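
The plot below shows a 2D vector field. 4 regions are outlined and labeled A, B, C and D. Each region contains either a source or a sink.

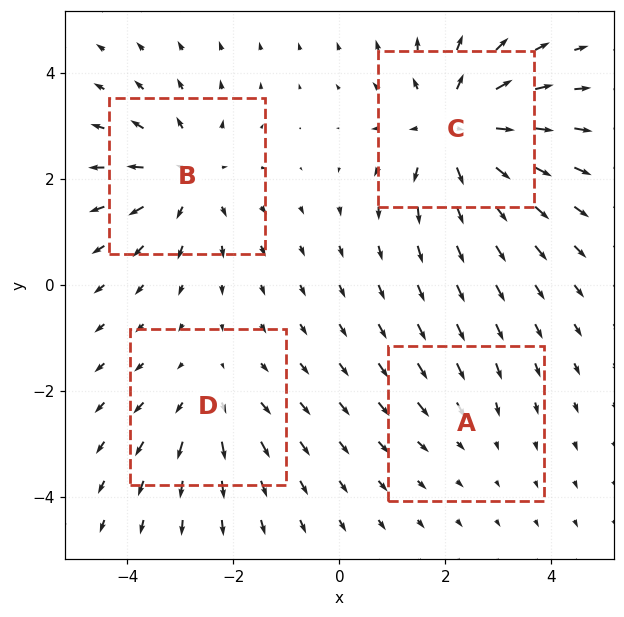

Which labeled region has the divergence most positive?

Divergence at each region's feature centre — A: about -2, B: about +5, C: about +6, D: about +3. Region C is most positive.

C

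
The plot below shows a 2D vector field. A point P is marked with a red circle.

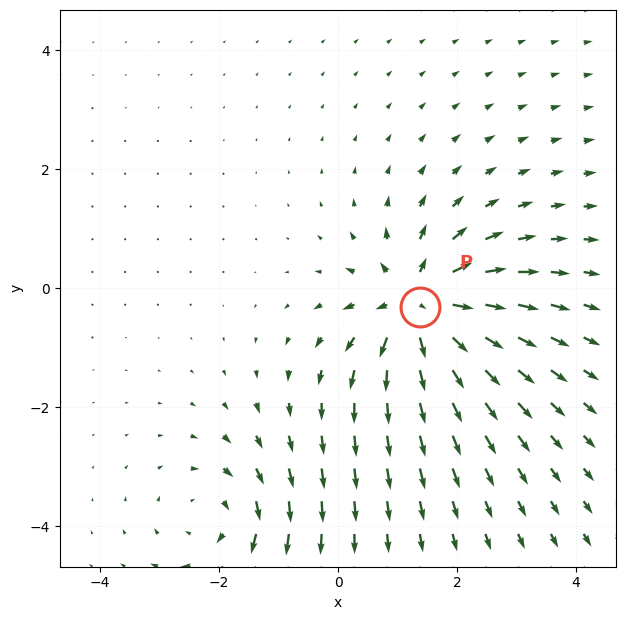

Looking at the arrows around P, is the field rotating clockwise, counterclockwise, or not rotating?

not rotating

Near P at (1.4, -0.3) the arrows show no circulation. The curl there is ≈0.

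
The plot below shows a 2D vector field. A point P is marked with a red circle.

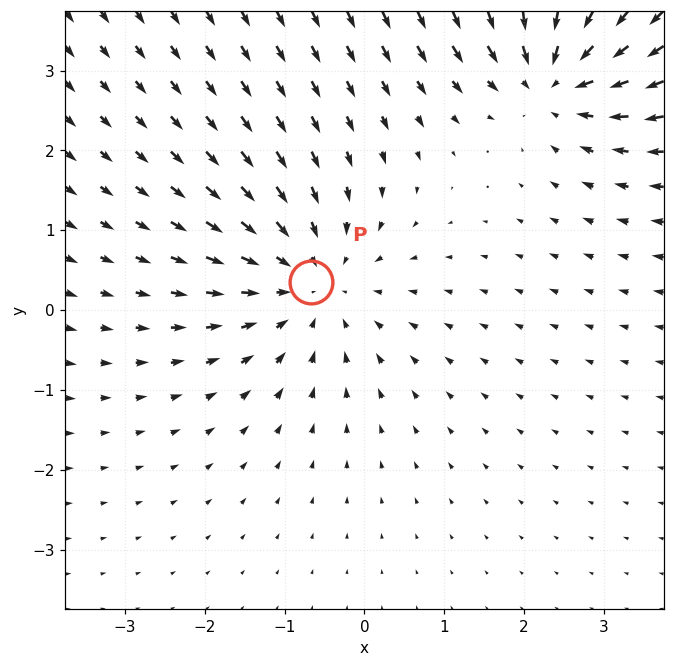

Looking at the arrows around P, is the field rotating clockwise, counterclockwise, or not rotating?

not rotating

Near P at (-0.7, 0.3) the arrows show no circulation. The curl there is ≈0.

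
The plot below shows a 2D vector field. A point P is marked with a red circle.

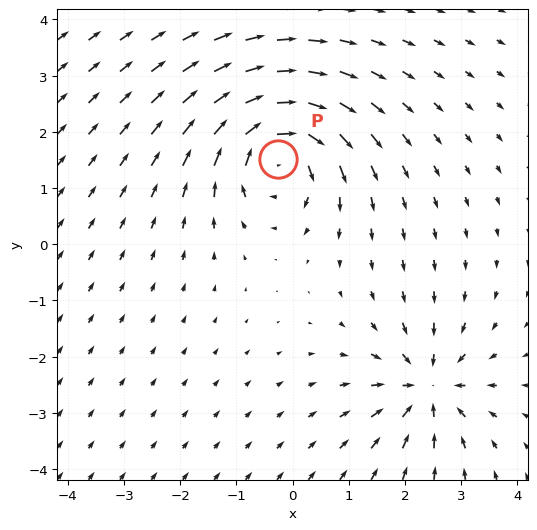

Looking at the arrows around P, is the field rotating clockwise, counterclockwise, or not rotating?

clockwise

Near P at (-0.3, 1.5) the arrows circulate clockwise. The curl (z-component) there is about -5; negative curl means clockwise rotation.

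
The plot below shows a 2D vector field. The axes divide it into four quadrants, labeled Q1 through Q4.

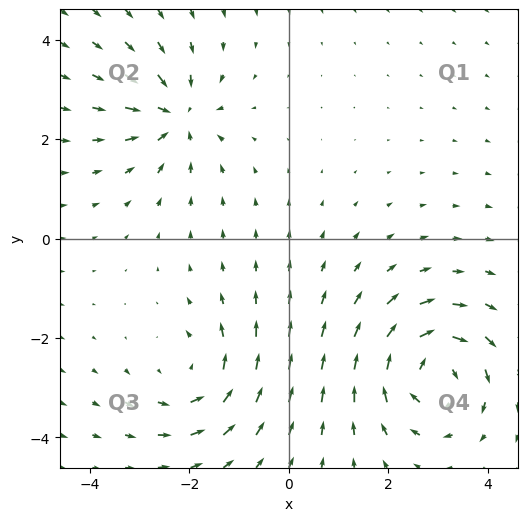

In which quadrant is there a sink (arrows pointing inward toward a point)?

The sink sits at approximately (-2.3, 2.5), which lies in quadrant Q2. The divergence there is about -5, negative as expected for a sink.

Q2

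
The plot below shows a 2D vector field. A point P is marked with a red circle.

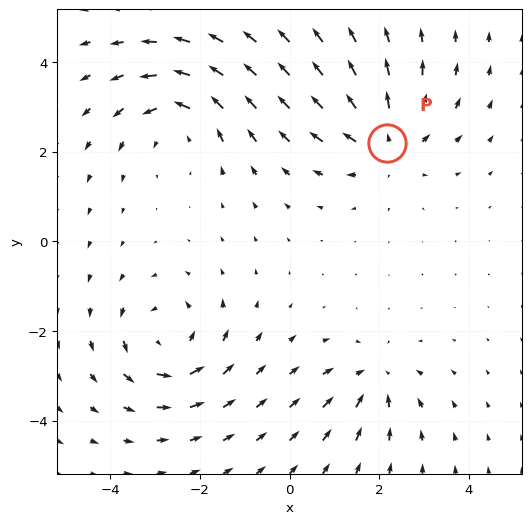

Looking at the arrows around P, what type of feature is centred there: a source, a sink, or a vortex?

source

At P (2.2, 2.2) the arrows spread outward. Divergence about +4, curl ≈0 — positive divergence with near-zero curl is a source.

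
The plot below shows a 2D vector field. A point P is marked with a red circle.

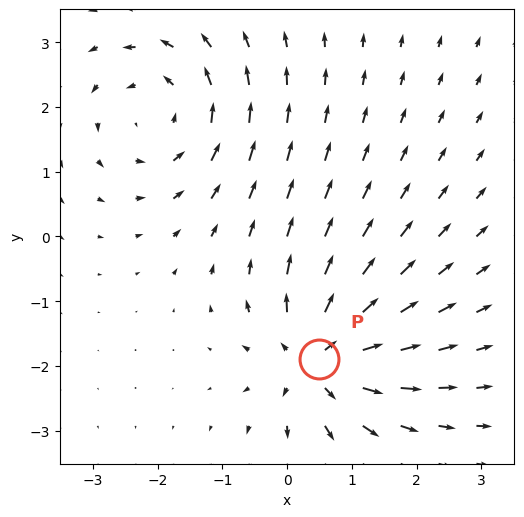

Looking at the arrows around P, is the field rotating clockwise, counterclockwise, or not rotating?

not rotating

Near P at (0.5, -1.9) the arrows show no circulation. The curl there is ≈0.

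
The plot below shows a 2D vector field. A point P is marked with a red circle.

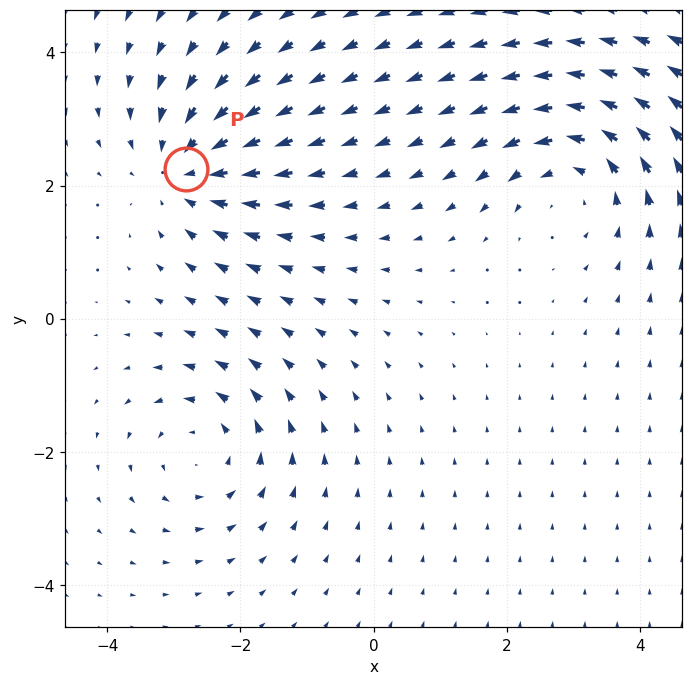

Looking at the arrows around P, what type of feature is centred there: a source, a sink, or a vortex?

At P (-2.8, 2.3) the arrows converge inward. Divergence about -4, curl ≈0 — negative divergence with near-zero curl is a sink.

sink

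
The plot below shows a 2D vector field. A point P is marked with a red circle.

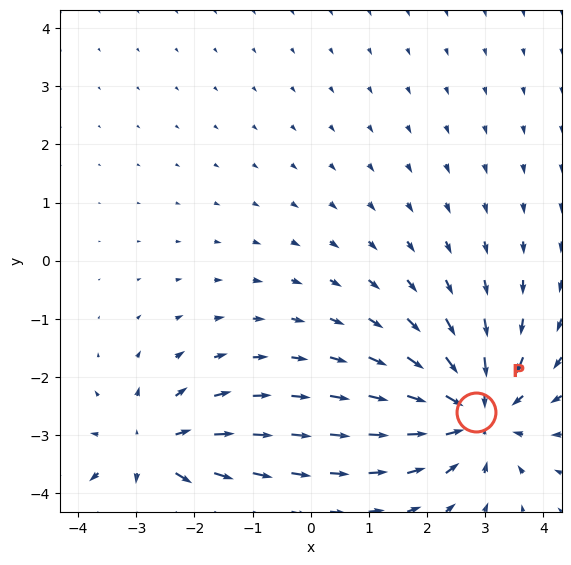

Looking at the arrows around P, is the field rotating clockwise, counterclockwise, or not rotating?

not rotating

Near P at (2.8, -2.6) the arrows show no circulation. The curl there is ≈0.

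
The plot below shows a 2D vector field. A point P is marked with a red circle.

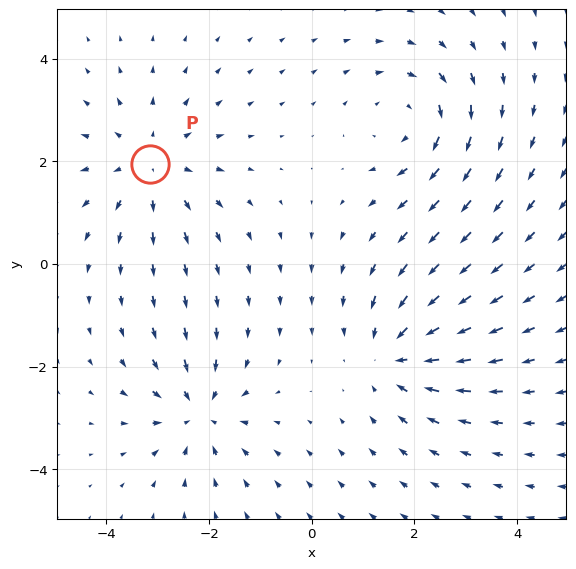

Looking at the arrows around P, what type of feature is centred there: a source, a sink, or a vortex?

At P (-3.2, 1.9) the arrows spread outward. Divergence about +4, curl ≈0 — positive divergence with near-zero curl is a source.

source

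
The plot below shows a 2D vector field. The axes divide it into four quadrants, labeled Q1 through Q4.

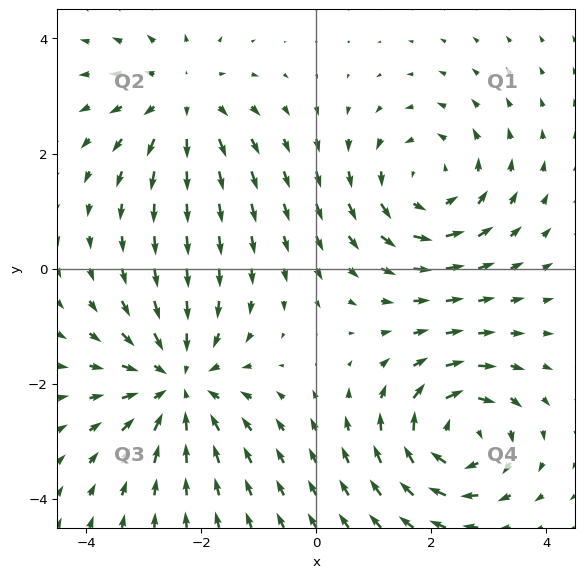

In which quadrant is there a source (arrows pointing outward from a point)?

The source sits at approximately (-2.3, 2.9), which lies in quadrant Q2. The divergence there is about +3, positive as expected for a source.

Q2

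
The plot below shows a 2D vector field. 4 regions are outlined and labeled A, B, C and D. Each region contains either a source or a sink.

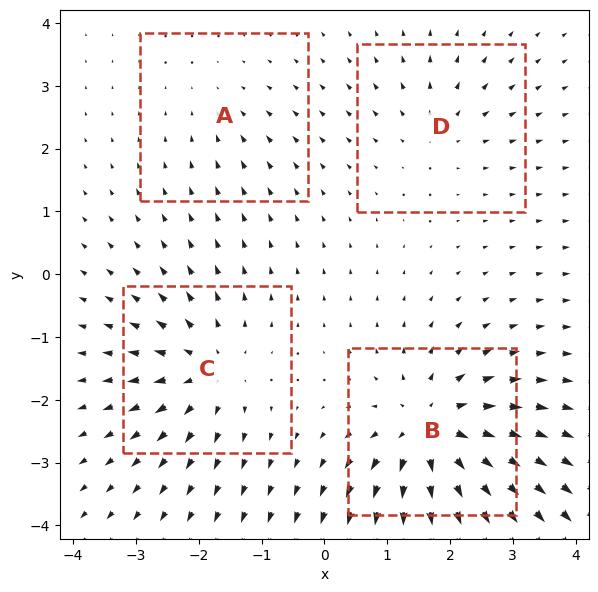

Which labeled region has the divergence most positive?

B

Divergence at each region's feature centre — A: about -2, B: about +8, C: about +6, D: about +3. Region B is most positive.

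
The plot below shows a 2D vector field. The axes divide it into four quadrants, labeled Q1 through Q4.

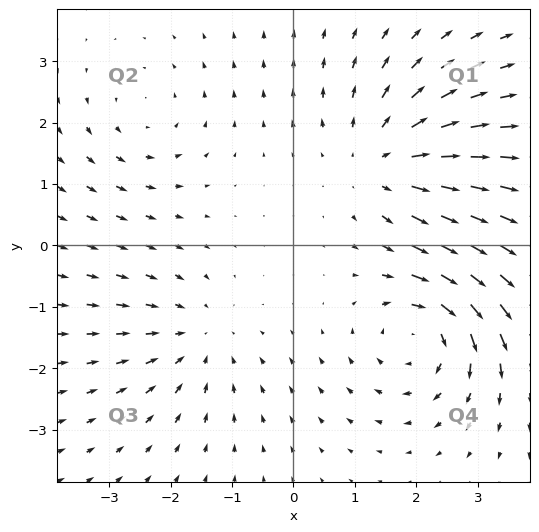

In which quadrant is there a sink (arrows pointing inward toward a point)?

Q3

The sink sits at approximately (-1.6, -1.5), which lies in quadrant Q3. The divergence there is about -3, negative as expected for a sink.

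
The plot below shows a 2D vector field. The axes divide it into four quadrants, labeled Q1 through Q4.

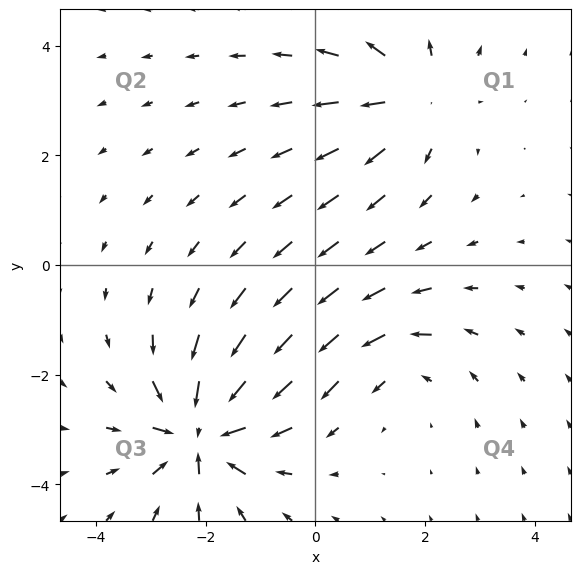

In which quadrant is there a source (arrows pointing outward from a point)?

Q1

The source sits at approximately (1.8, 3.1), which lies in quadrant Q1. The divergence there is about +4, positive as expected for a source.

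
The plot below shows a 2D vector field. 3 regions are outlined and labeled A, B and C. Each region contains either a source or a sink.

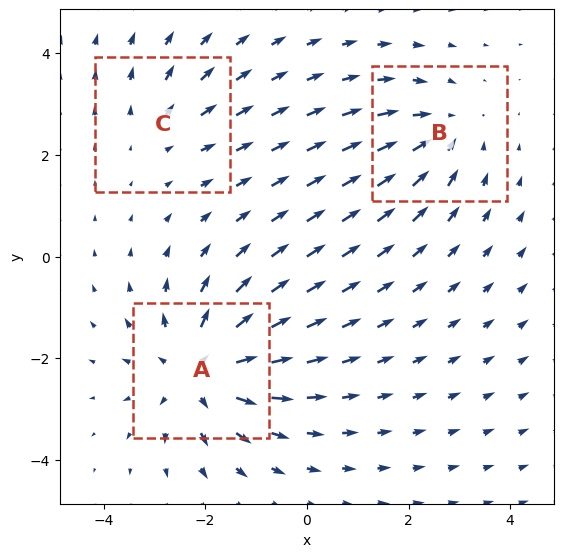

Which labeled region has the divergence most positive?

Divergence at each region's feature centre — A: about +5, B: about -3, C: about +2. Region A is most positive.

A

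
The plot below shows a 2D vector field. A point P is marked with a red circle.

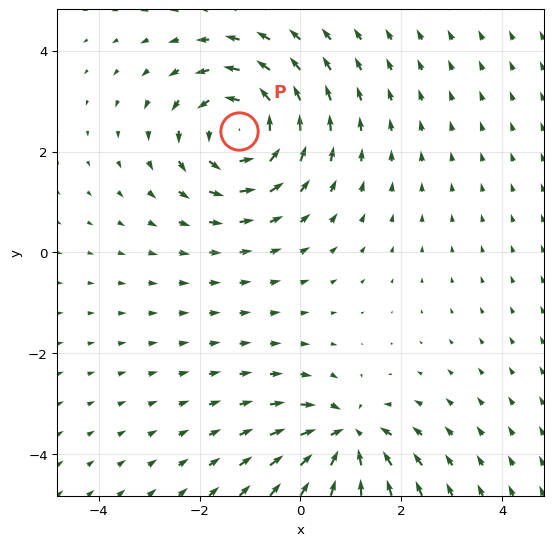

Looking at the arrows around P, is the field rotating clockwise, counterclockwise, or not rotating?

Near P at (-1.2, 2.4) the arrows circulate counterclockwise. The curl (z-component) there is about +4; positive curl means counterclockwise rotation.

counterclockwise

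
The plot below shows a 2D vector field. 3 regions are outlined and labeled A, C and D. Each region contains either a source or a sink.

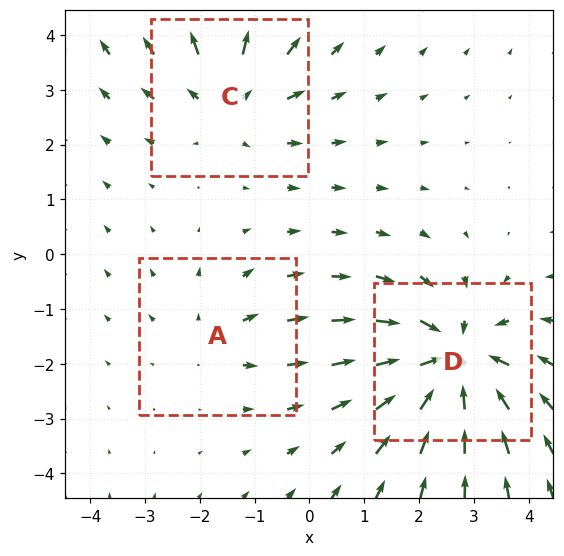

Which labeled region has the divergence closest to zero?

Divergence at each region's feature centre — A: about +2, C: about +3, D: about -5. Region A is closest to zero.

A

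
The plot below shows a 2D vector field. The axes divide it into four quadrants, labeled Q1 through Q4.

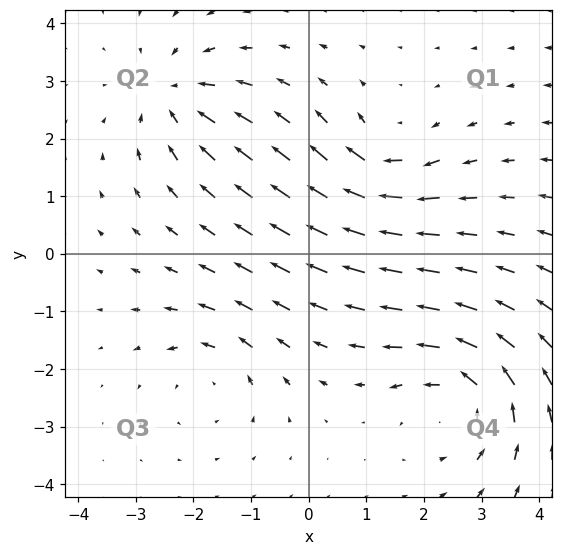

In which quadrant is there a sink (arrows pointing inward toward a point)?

Q2

The sink sits at approximately (-2.3, 2.7), which lies in quadrant Q2. The divergence there is about -3, negative as expected for a sink.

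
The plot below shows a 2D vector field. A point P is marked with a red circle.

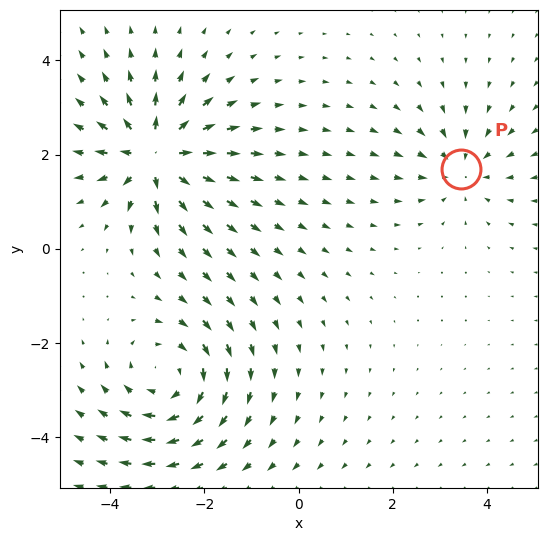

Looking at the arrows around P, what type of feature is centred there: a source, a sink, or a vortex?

sink

At P (3.4, 1.7) the arrows converge inward. Divergence about -3, curl ≈0 — negative divergence with near-zero curl is a sink.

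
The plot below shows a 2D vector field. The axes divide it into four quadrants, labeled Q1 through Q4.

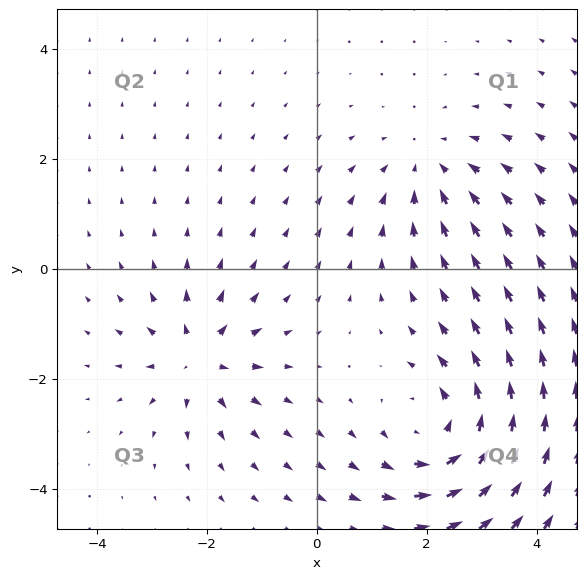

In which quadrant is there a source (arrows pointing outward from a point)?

Q3

The source sits at approximately (-2.1, -1.6), which lies in quadrant Q3. The divergence there is about +4, positive as expected for a source.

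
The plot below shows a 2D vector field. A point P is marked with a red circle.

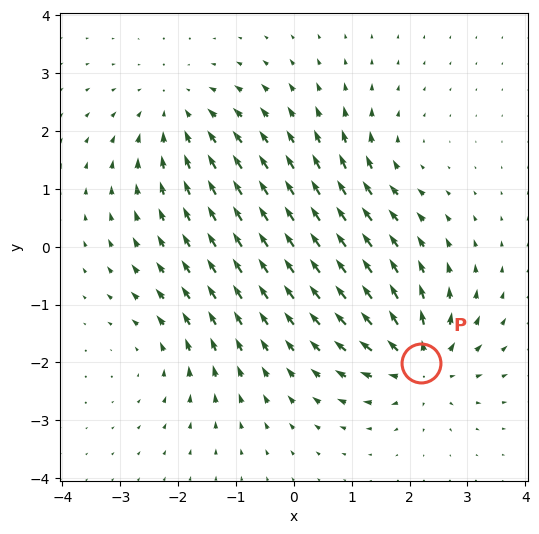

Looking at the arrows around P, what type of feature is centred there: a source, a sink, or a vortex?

source

At P (2.2, -2.0) the arrows spread outward. Divergence about +7, curl ≈0 — positive divergence with near-zero curl is a source.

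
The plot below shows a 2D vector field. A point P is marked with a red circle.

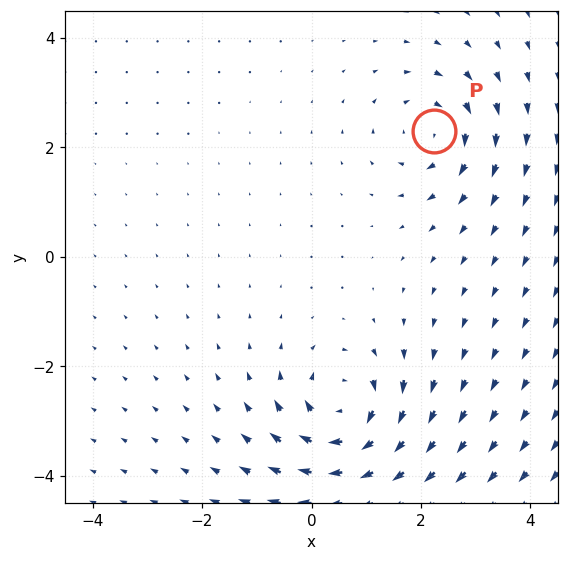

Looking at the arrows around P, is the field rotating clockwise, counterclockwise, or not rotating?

Near P at (2.2, 2.3) the arrows circulate clockwise. The curl (z-component) there is about -3; negative curl means clockwise rotation.

clockwise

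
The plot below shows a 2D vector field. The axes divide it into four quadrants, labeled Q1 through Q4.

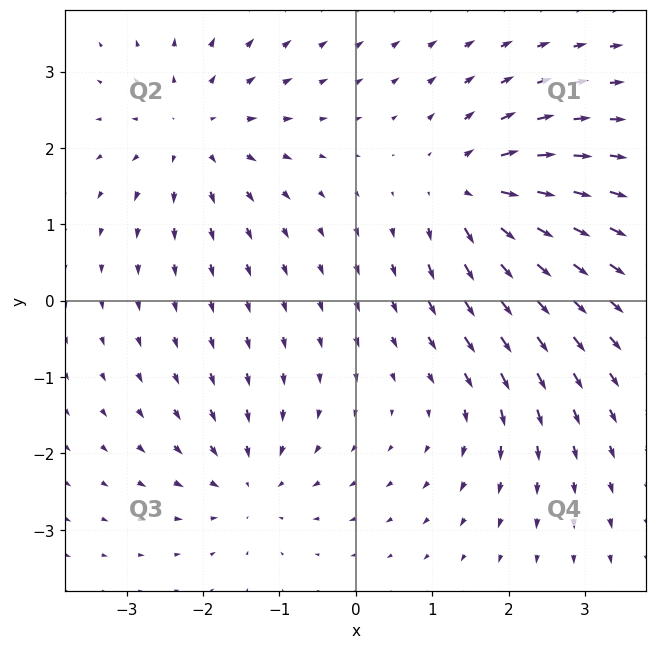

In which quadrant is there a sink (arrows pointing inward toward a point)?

The sink sits at approximately (-1.4, -2.4), which lies in quadrant Q3. The divergence there is about -5, negative as expected for a sink.

Q3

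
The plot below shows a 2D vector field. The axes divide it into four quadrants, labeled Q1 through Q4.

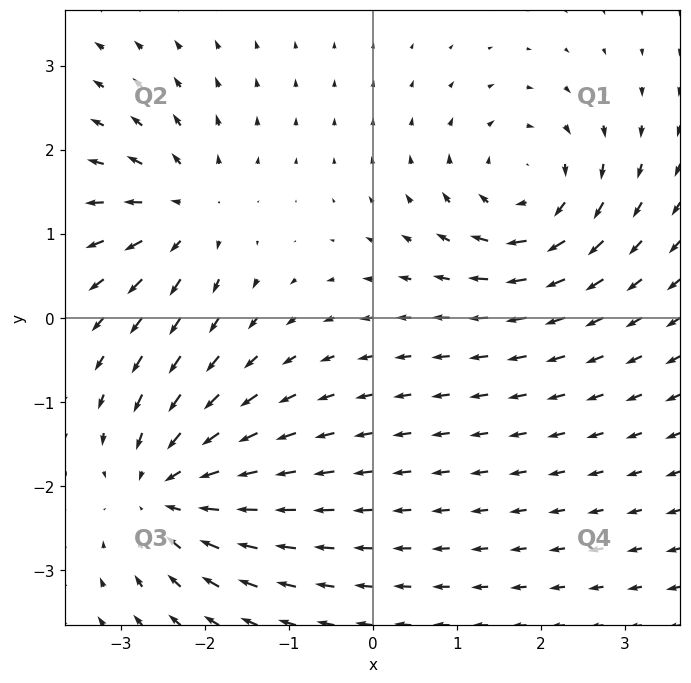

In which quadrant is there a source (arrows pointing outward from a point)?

Q2

The source sits at approximately (-2.2, 1.3), which lies in quadrant Q2. The divergence there is about +5, positive as expected for a source.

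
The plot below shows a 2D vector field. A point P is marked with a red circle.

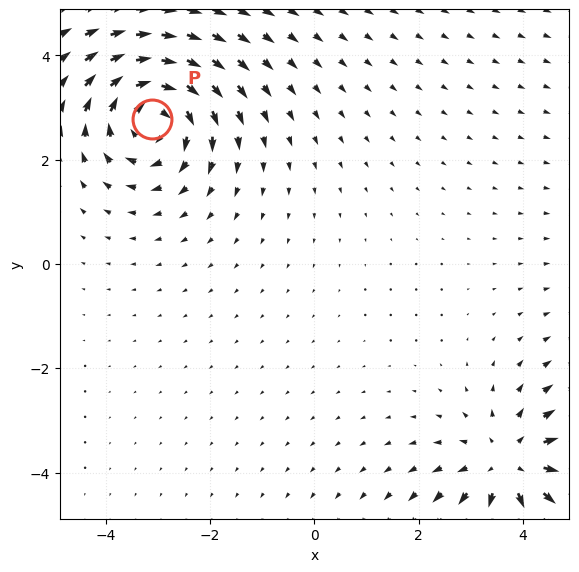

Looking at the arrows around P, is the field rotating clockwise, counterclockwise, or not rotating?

Near P at (-3.1, 2.8) the arrows circulate clockwise. The curl (z-component) there is about -5; negative curl means clockwise rotation.

clockwise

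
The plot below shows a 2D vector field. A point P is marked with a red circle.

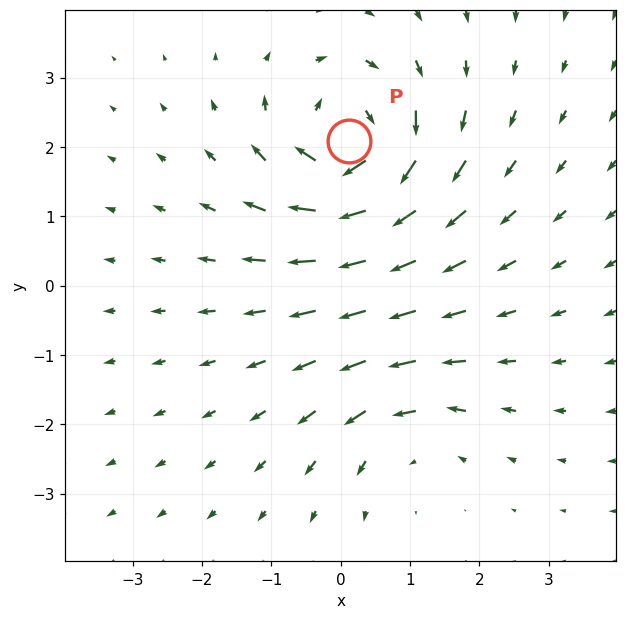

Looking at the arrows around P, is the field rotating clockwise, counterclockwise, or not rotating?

Near P at (0.1, 2.1) the arrows circulate clockwise. The curl (z-component) there is about -6; negative curl means clockwise rotation.

clockwise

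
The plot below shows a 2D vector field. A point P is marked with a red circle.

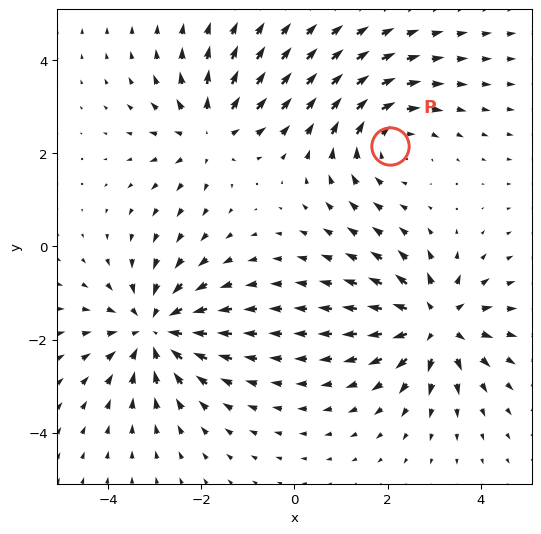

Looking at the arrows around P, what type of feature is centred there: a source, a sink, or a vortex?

At P (2.1, 2.2) the arrows circulate clockwise. Divergence ≈0, curl about -3 — near-zero divergence with nonzero curl is a vortex.

vortex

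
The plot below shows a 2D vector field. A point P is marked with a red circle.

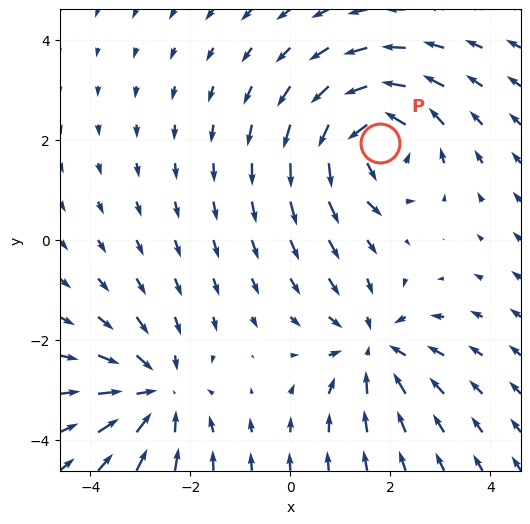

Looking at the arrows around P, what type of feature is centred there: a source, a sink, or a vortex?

At P (1.8, 1.9) the arrows circulate counterclockwise. Divergence ≈0, curl about +5 — near-zero divergence with nonzero curl is a vortex.

vortex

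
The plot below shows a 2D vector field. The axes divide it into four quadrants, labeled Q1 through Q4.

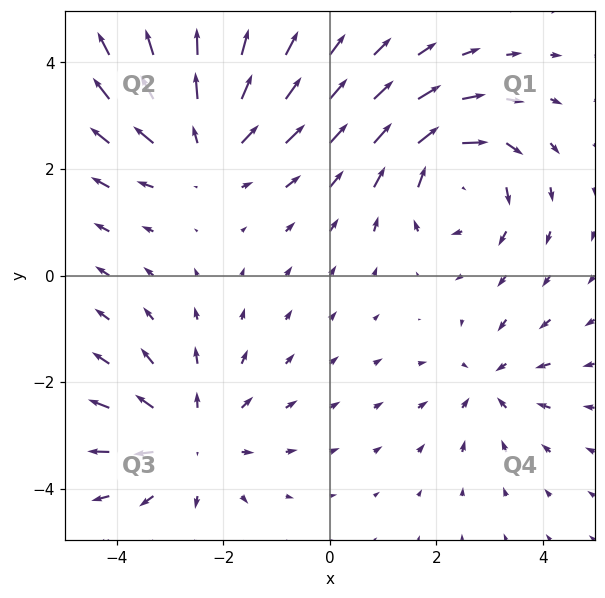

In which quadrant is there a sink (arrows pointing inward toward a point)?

The sink sits at approximately (3.0, -2.0), which lies in quadrant Q4. The divergence there is about -3, negative as expected for a sink.

Q4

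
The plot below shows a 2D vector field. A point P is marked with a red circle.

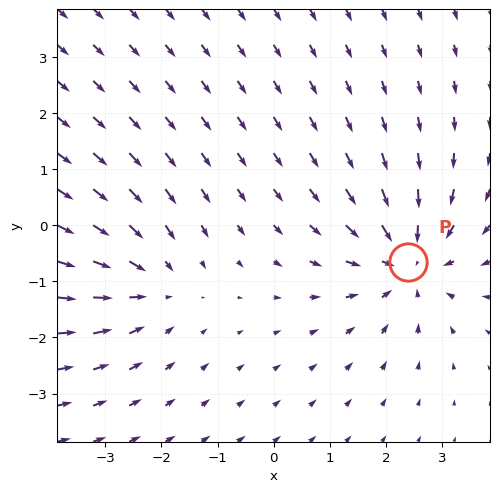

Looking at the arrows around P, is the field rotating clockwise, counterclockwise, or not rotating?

not rotating

Near P at (2.4, -0.7) the arrows show no circulation. The curl there is ≈0.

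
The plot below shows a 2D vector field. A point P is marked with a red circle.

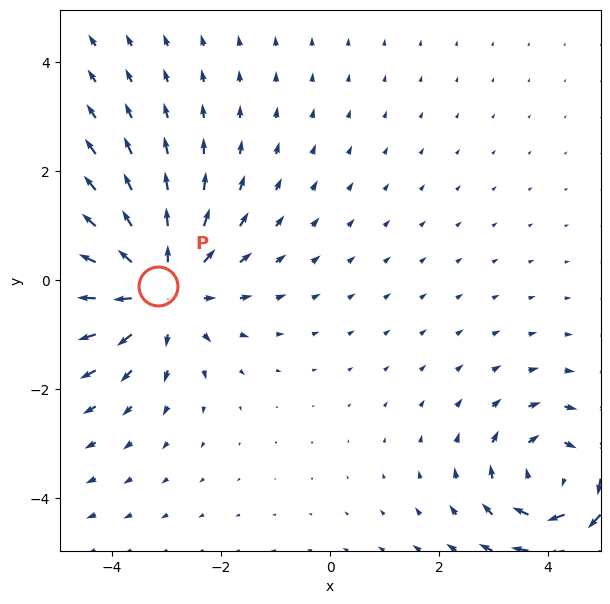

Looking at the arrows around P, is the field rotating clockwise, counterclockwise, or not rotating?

Near P at (-3.2, -0.1) the arrows show no circulation. The curl there is ≈0.

not rotating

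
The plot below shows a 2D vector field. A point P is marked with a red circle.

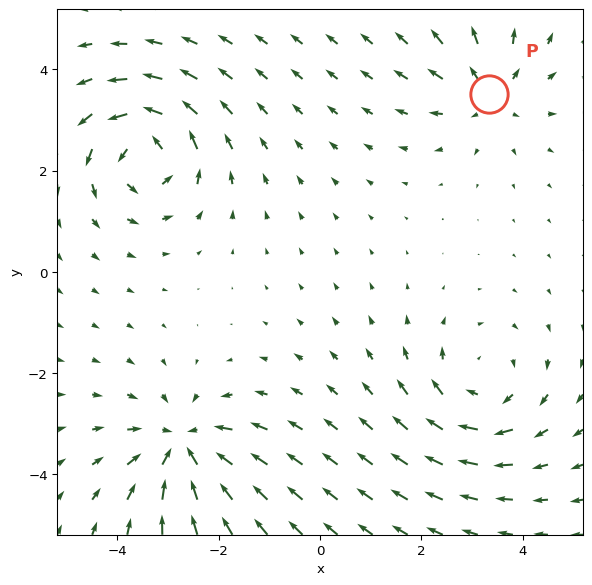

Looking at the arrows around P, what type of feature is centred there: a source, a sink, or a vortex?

source

At P (3.3, 3.5) the arrows spread outward. Divergence about +4, curl ≈0 — positive divergence with near-zero curl is a source.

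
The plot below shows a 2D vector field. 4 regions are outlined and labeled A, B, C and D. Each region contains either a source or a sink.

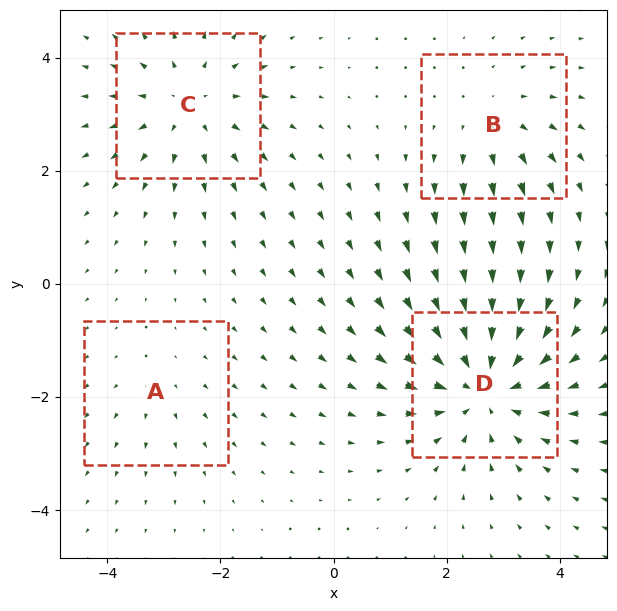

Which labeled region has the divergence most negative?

Divergence at each region's feature centre — A: about +2, B: about +3, C: about +4, D: about -6. Region D is most negative.

D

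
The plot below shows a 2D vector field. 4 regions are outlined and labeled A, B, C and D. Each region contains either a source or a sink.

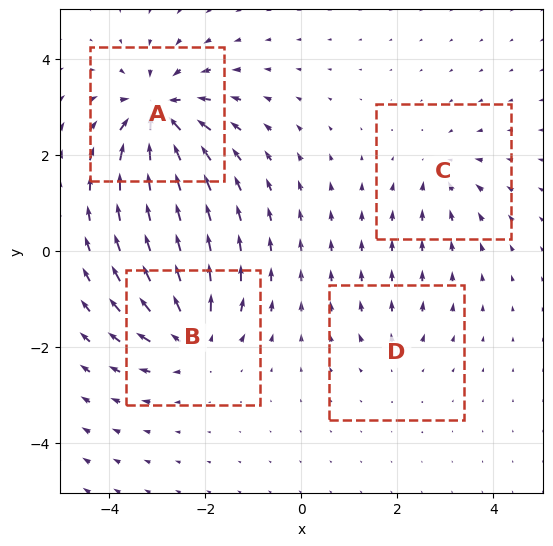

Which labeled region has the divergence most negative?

Divergence at each region's feature centre — A: about -8, B: about +6, C: about -4, D: about +3. Region A is most negative.

A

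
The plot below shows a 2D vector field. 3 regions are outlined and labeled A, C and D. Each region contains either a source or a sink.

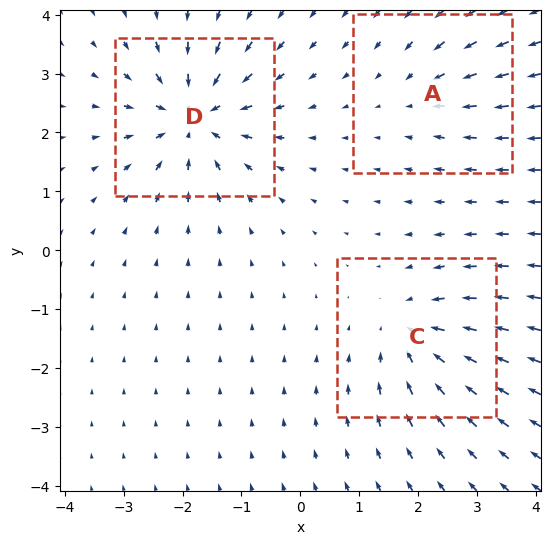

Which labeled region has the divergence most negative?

Divergence at each region's feature centre — A: about -2, C: about -4, D: about -6. Region D is most negative.

D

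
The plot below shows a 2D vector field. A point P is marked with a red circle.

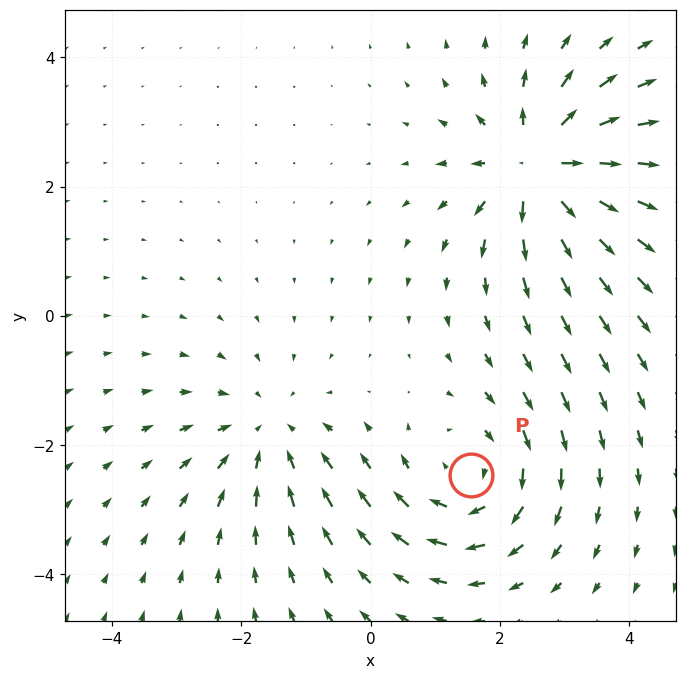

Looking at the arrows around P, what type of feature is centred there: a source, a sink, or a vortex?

vortex

At P (1.6, -2.5) the arrows circulate clockwise. Divergence ≈0, curl about -3 — near-zero divergence with nonzero curl is a vortex.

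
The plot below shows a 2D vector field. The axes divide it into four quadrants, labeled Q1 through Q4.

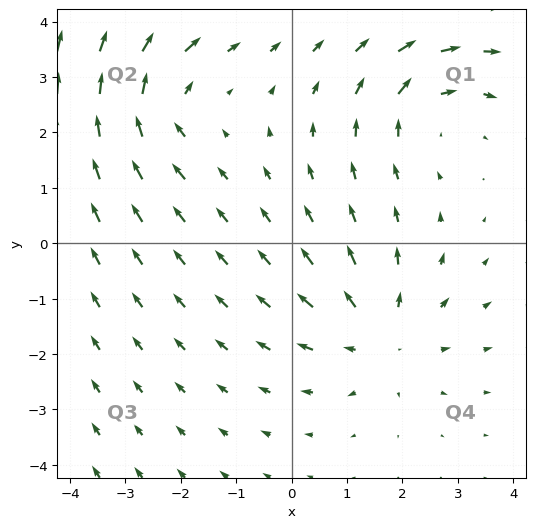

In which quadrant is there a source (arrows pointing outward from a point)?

The source sits at approximately (1.6, -1.7), which lies in quadrant Q4. The divergence there is about +3, positive as expected for a source.

Q4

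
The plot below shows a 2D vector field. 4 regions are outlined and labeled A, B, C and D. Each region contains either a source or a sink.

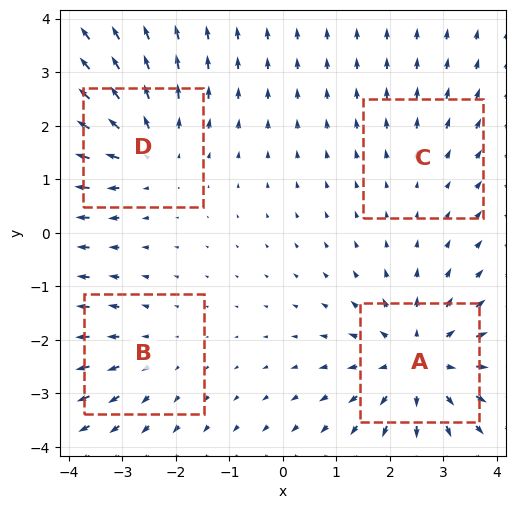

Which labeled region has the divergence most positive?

A

Divergence at each region's feature centre — A: about +6, B: about +3, C: about +2, D: about +4. Region A is most positive.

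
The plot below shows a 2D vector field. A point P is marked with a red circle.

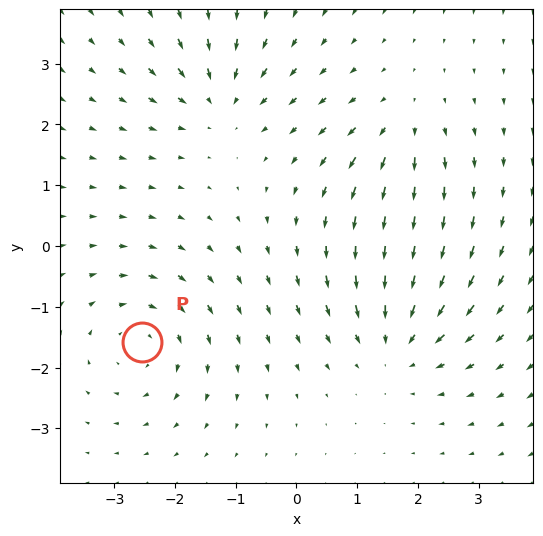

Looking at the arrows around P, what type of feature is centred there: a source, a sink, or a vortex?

At P (-2.5, -1.6) the arrows circulate clockwise. Divergence ≈0, curl about -4 — near-zero divergence with nonzero curl is a vortex.

vortex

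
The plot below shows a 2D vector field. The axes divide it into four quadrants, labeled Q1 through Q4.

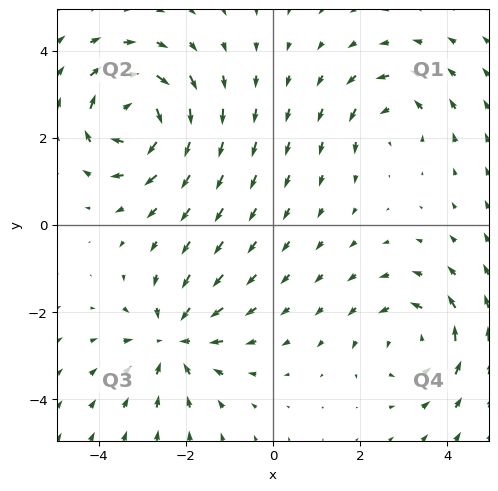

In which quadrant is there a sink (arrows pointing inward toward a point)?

The sink sits at approximately (-2.3, -2.6), which lies in quadrant Q3. The divergence there is about -4, negative as expected for a sink.

Q3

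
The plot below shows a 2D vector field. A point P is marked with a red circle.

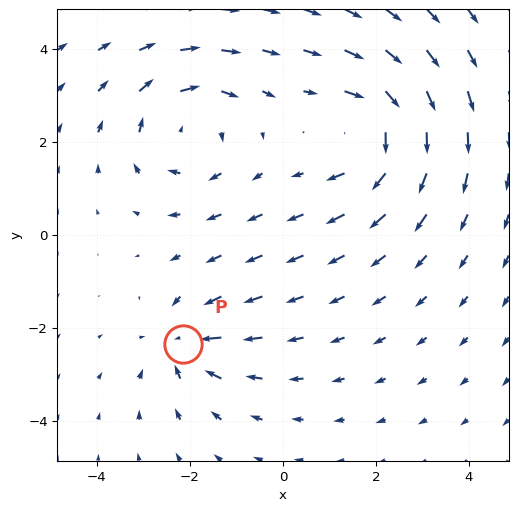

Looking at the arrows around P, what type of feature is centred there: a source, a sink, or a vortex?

sink

At P (-2.2, -2.3) the arrows converge inward. Divergence about -3, curl ≈0 — negative divergence with near-zero curl is a sink.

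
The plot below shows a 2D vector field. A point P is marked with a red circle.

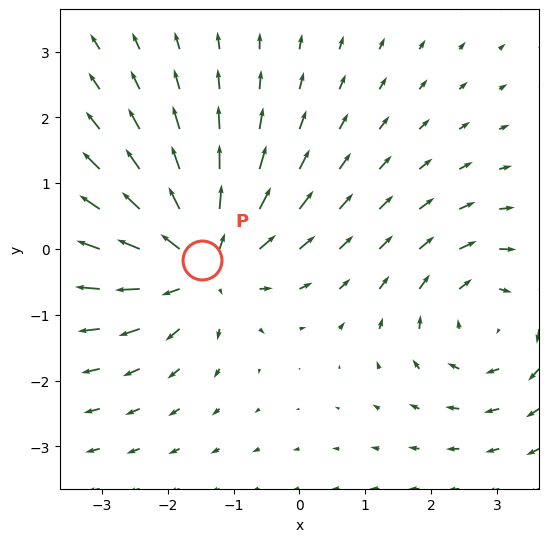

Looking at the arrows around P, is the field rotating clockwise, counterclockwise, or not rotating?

Near P at (-1.5, -0.2) the arrows show no circulation. The curl there is ≈0.

not rotating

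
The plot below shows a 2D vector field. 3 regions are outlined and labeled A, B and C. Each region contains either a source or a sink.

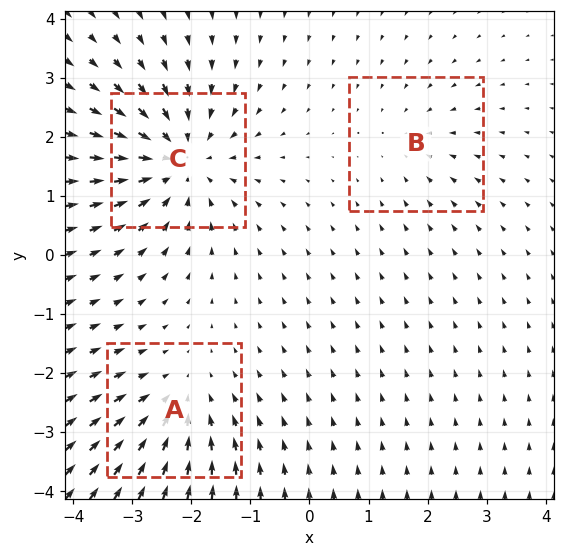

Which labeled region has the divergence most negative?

Divergence at each region's feature centre — A: about -3, B: about -2, C: about -5. Region C is most negative.

C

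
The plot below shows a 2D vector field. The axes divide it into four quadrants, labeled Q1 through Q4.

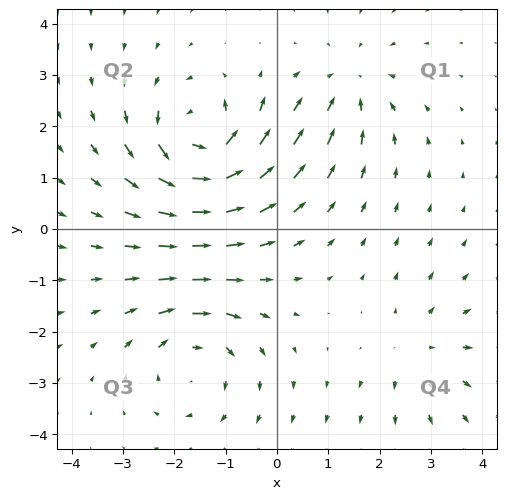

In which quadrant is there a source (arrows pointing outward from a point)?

The source sits at approximately (2.8, -2.4), which lies in quadrant Q4. The divergence there is about +3, positive as expected for a source.

Q4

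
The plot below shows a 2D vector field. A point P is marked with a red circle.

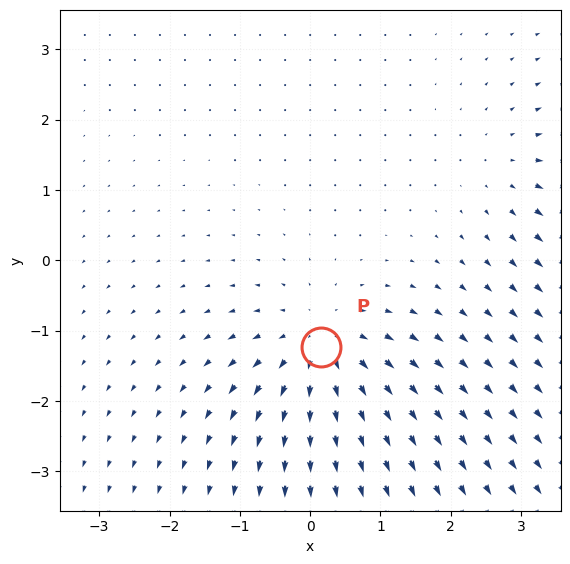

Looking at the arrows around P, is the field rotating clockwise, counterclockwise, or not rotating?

not rotating

Near P at (0.2, -1.2) the arrows show no circulation. The curl there is ≈0.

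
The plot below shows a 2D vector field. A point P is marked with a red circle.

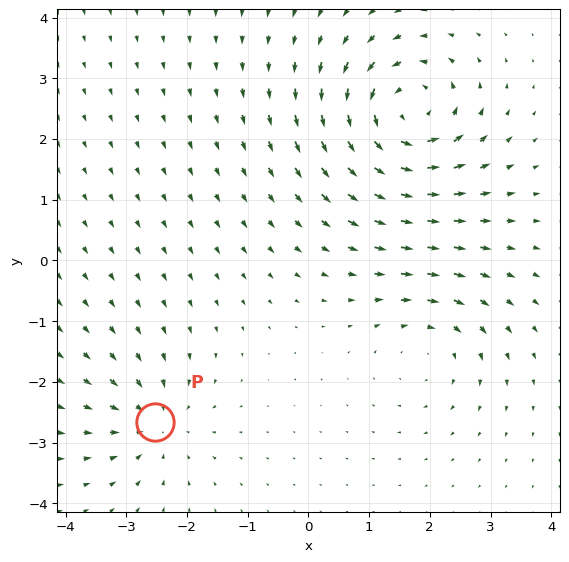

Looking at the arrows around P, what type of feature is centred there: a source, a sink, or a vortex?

sink

At P (-2.5, -2.7) the arrows converge inward. Divergence about -3, curl ≈0 — negative divergence with near-zero curl is a sink.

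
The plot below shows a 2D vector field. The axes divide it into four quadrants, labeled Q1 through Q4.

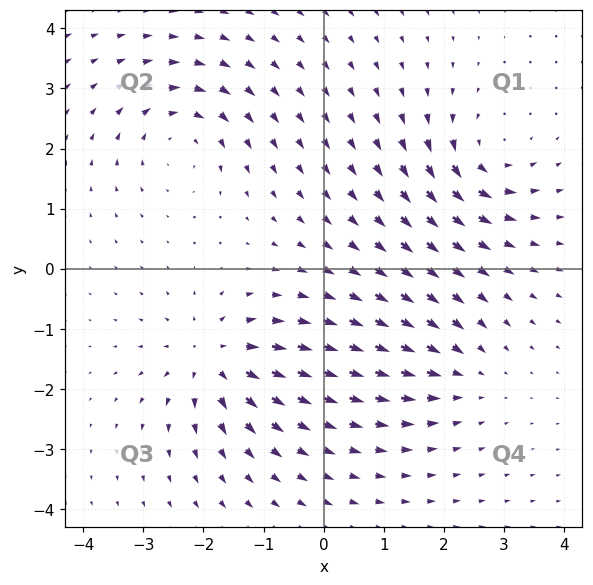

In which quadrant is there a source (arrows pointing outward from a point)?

The source sits at approximately (-1.8, -1.5), which lies in quadrant Q3. The divergence there is about +6, positive as expected for a source.

Q3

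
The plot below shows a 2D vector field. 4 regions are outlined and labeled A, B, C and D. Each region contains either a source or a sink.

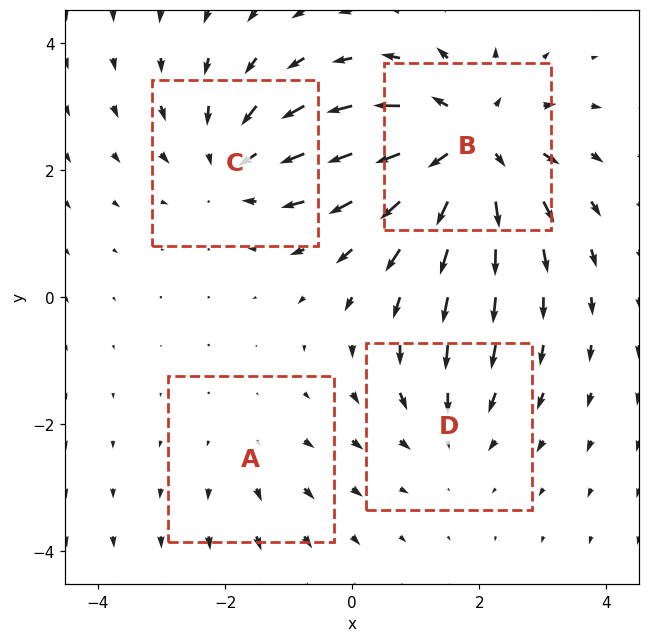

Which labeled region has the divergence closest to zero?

Divergence at each region's feature centre — A: about +2, B: about +6, C: about -4, D: about -3. Region A is closest to zero.

A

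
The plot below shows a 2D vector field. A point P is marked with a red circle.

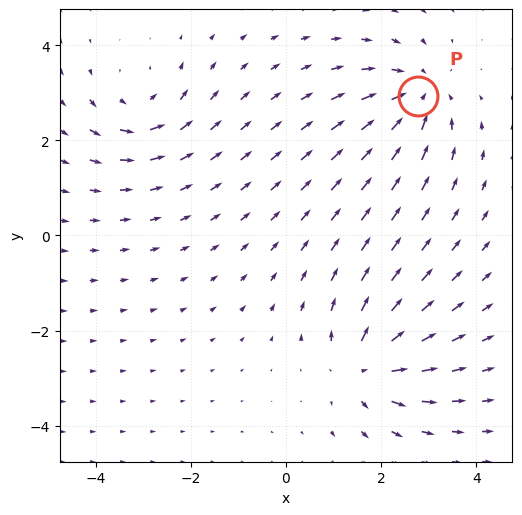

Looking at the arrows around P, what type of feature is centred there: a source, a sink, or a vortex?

At P (2.8, 2.9) the arrows converge inward. Divergence about -4, curl ≈0 — negative divergence with near-zero curl is a sink.

sink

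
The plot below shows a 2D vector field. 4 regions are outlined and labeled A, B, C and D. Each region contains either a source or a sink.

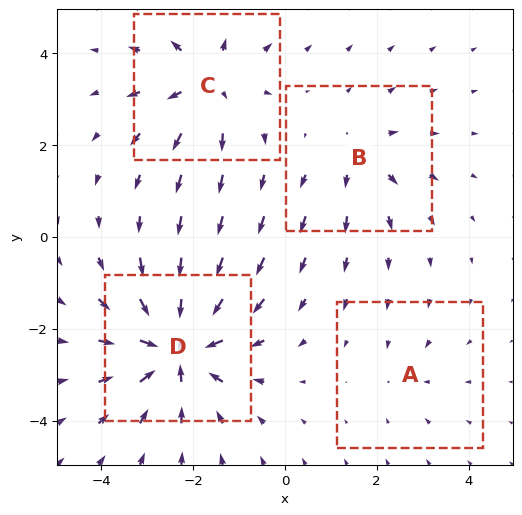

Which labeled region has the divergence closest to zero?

Divergence at each region's feature centre — A: about -2, B: about +3, C: about +5, D: about -7. Region A is closest to zero.

A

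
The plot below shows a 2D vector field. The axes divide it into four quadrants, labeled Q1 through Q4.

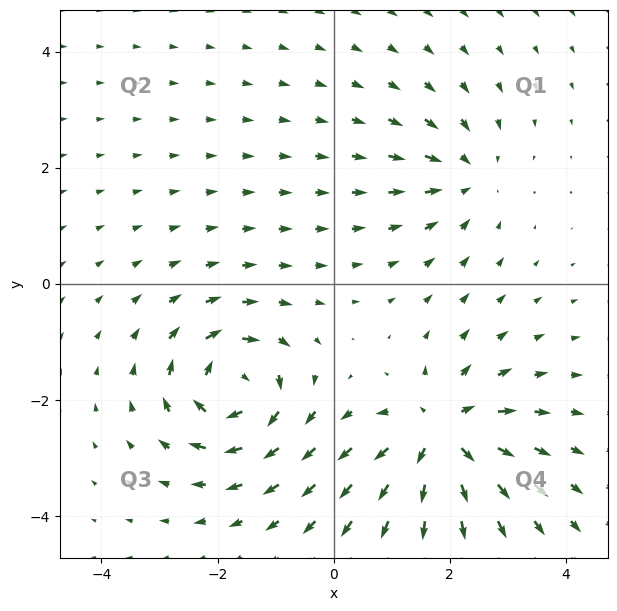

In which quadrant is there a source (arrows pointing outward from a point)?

Q4

The source sits at approximately (1.9, -2.6), which lies in quadrant Q4. The divergence there is about +6, positive as expected for a source.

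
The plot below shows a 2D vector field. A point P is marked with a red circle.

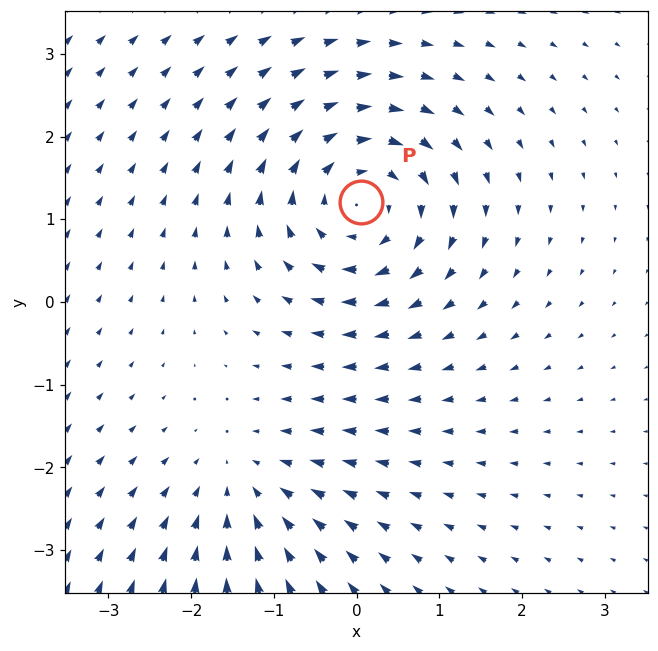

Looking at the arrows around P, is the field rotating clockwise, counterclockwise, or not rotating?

clockwise

Near P at (0.0, 1.2) the arrows circulate clockwise. The curl (z-component) there is about -4; negative curl means clockwise rotation.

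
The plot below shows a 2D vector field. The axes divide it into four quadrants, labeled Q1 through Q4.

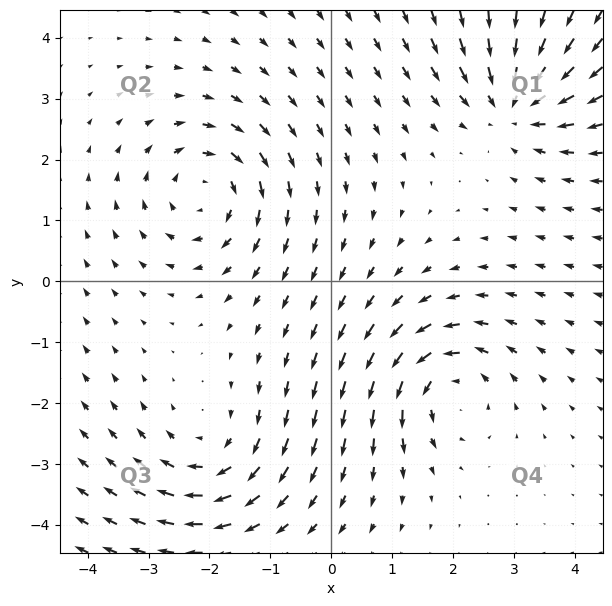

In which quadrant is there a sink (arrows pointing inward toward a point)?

Q1

The sink sits at approximately (3.0, 2.9), which lies in quadrant Q1. The divergence there is about -6, negative as expected for a sink.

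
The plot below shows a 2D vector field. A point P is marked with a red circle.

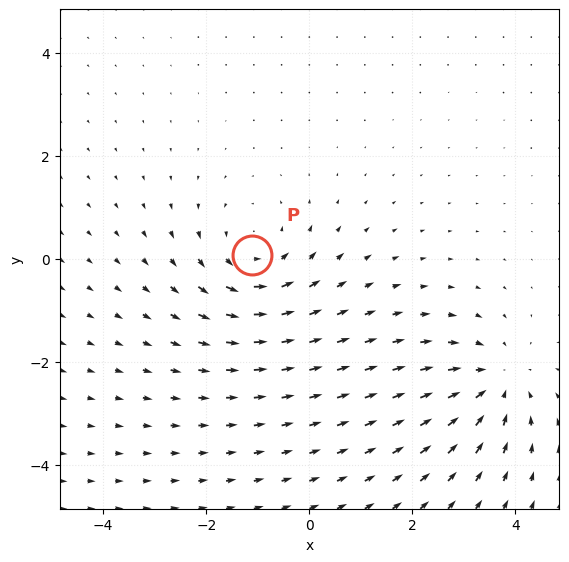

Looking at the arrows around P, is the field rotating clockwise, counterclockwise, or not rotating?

Near P at (-1.1, 0.1) the arrows circulate counterclockwise. The curl (z-component) there is about +4; positive curl means counterclockwise rotation.

counterclockwise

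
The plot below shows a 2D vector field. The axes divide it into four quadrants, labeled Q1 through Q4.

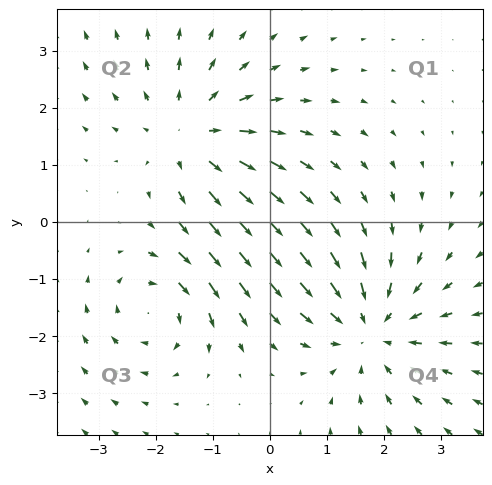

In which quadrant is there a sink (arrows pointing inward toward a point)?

The sink sits at approximately (1.8, -1.9), which lies in quadrant Q4. The divergence there is about -4, negative as expected for a sink.

Q4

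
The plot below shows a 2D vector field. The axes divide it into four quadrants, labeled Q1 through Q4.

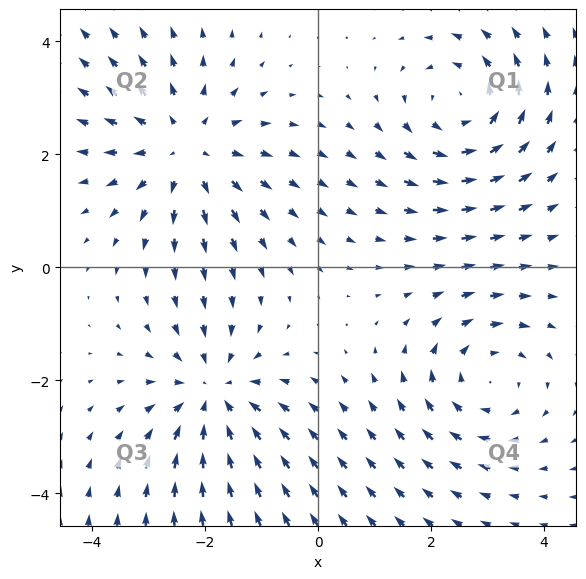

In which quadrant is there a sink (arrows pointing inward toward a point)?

Q3

The sink sits at approximately (-1.8, -2.2), which lies in quadrant Q3. The divergence there is about -4, negative as expected for a sink.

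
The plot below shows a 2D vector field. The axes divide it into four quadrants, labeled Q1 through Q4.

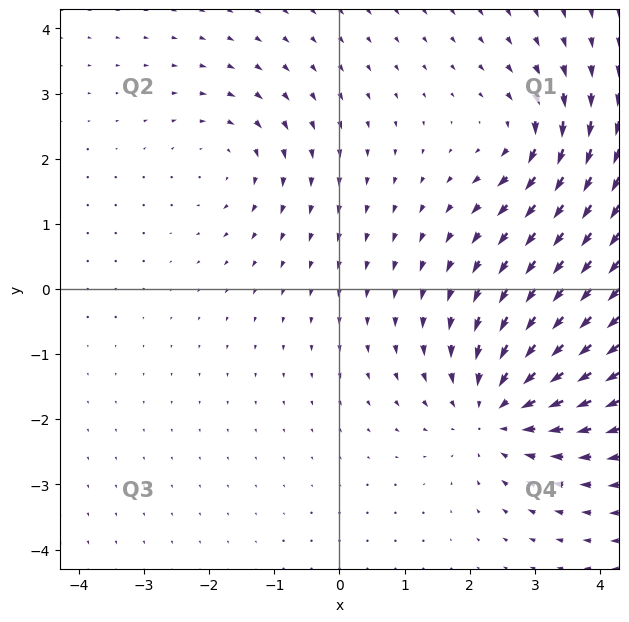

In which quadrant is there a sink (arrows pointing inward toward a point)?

Q4

The sink sits at approximately (2.4, -1.8), which lies in quadrant Q4. The divergence there is about -4, negative as expected for a sink.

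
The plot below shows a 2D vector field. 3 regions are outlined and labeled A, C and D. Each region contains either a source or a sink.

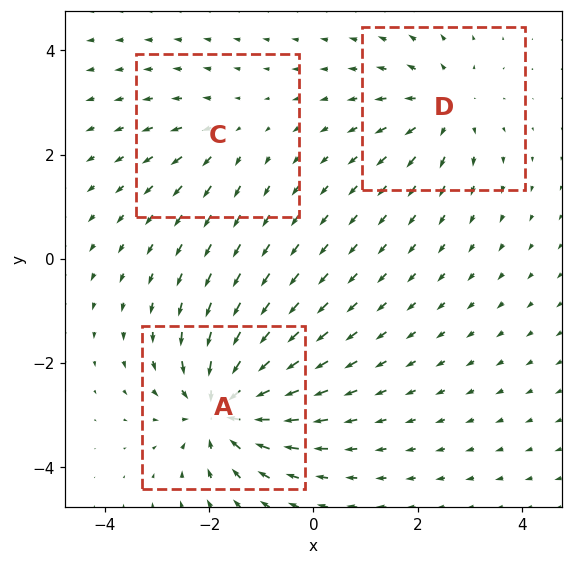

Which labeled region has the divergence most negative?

Divergence at each region's feature centre — A: about -5, C: about +2, D: about +3. Region A is most negative.

A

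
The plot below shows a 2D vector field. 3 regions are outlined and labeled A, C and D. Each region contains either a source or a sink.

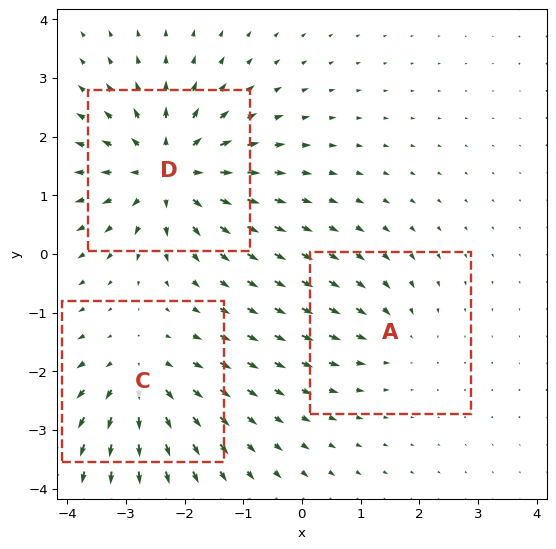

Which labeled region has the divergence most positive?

D

Divergence at each region's feature centre — A: about -2, C: about +4, D: about +5. Region D is most positive.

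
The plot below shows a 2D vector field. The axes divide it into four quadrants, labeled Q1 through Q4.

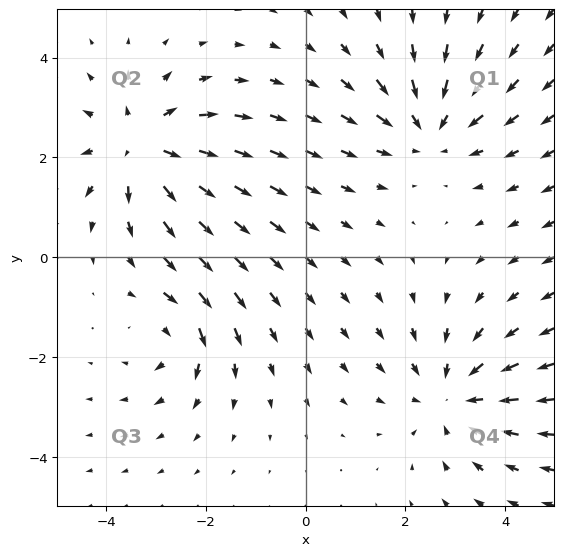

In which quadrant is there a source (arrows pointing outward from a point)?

The source sits at approximately (-3.3, 2.2), which lies in quadrant Q2. The divergence there is about +4, positive as expected for a source.

Q2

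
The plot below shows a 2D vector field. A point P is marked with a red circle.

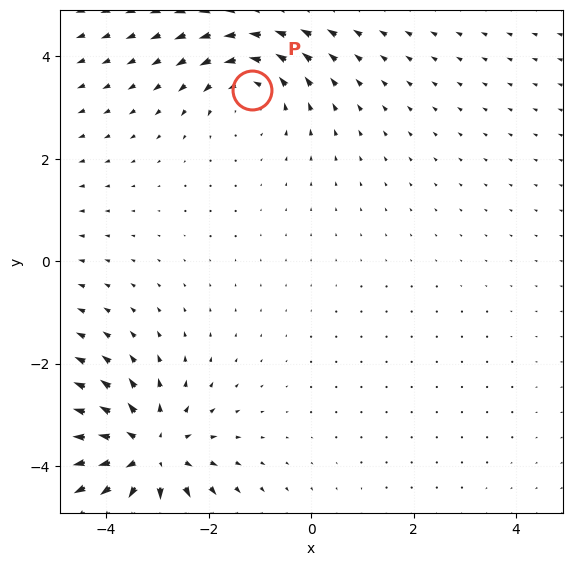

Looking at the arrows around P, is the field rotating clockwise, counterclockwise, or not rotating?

counterclockwise

Near P at (-1.1, 3.3) the arrows circulate counterclockwise. The curl (z-component) there is about +3; positive curl means counterclockwise rotation.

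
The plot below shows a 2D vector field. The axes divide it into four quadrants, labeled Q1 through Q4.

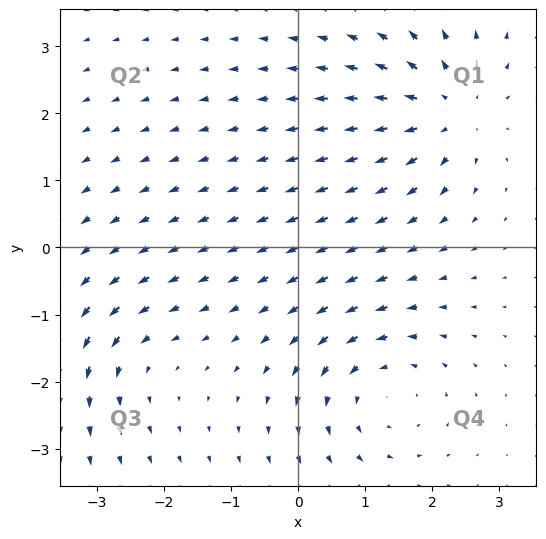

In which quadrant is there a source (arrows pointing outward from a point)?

The source sits at approximately (2.2, 2.0), which lies in quadrant Q1. The divergence there is about +5, positive as expected for a source.

Q1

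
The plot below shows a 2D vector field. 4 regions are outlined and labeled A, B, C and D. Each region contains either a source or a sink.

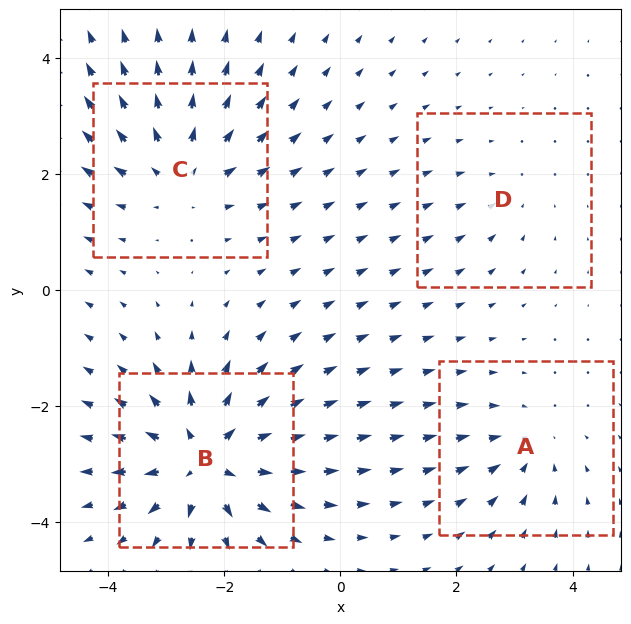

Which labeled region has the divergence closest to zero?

D

Divergence at each region's feature centre — A: about -4, B: about +8, C: about +5, D: about -2. Region D is closest to zero.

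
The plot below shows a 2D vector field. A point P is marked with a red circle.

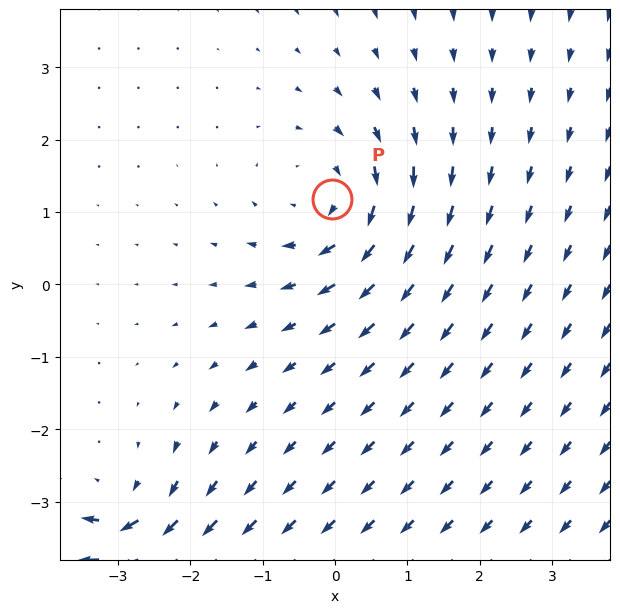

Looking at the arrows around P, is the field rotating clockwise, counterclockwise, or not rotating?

Near P at (-0.0, 1.2) the arrows circulate clockwise. The curl (z-component) there is about -3; negative curl means clockwise rotation.

clockwise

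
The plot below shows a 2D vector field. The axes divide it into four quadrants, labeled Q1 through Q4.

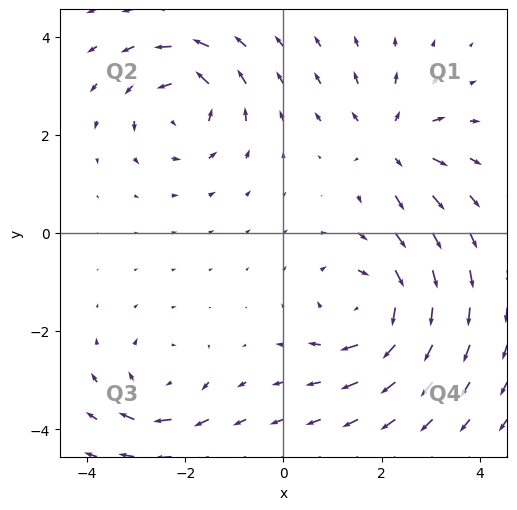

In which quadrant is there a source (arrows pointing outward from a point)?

The source sits at approximately (2.2, 1.8), which lies in quadrant Q1. The divergence there is about +4, positive as expected for a source.

Q1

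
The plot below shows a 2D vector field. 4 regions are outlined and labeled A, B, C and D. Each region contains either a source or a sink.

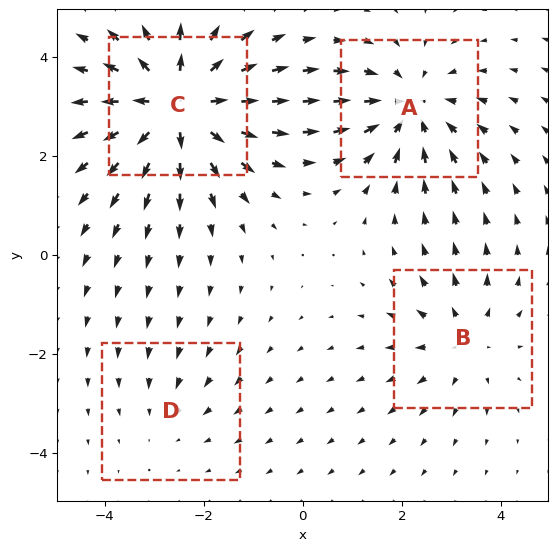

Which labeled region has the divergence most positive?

Divergence at each region's feature centre — A: about -4, B: about +3, C: about +6, D: about -2. Region C is most positive.

C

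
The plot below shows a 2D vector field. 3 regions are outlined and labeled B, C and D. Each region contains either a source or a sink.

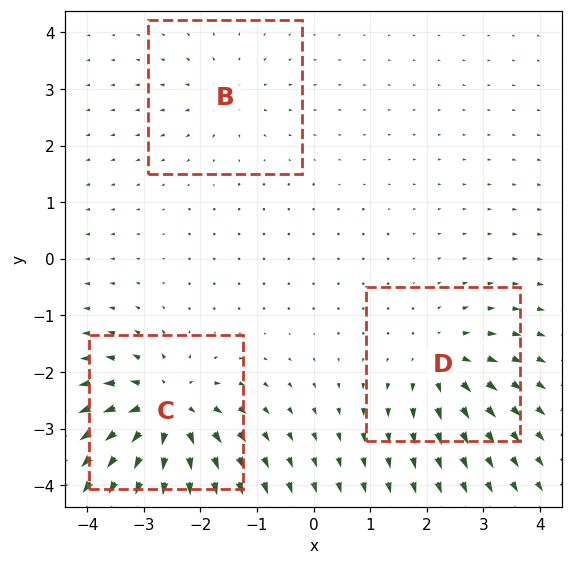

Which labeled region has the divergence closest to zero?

B

Divergence at each region's feature centre — B: about +2, C: about +7, D: about +4. Region B is closest to zero.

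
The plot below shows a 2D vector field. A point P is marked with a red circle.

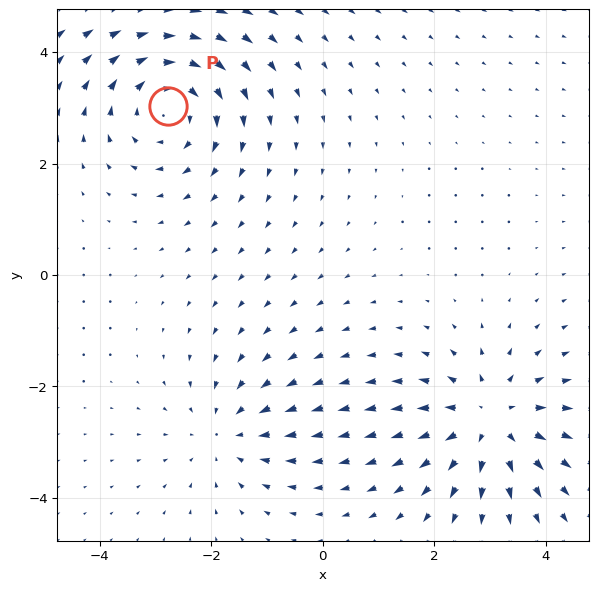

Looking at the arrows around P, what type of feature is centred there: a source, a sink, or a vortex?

vortex

At P (-2.8, 3.0) the arrows circulate clockwise. Divergence ≈0, curl about -4 — near-zero divergence with nonzero curl is a vortex.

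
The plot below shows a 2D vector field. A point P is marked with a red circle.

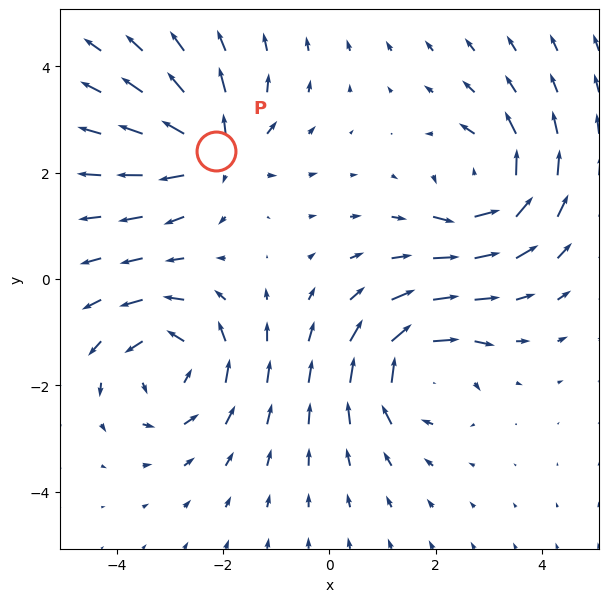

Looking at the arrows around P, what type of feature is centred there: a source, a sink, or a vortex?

At P (-2.1, 2.4) the arrows spread outward. Divergence about +6, curl ≈0 — positive divergence with near-zero curl is a source.

source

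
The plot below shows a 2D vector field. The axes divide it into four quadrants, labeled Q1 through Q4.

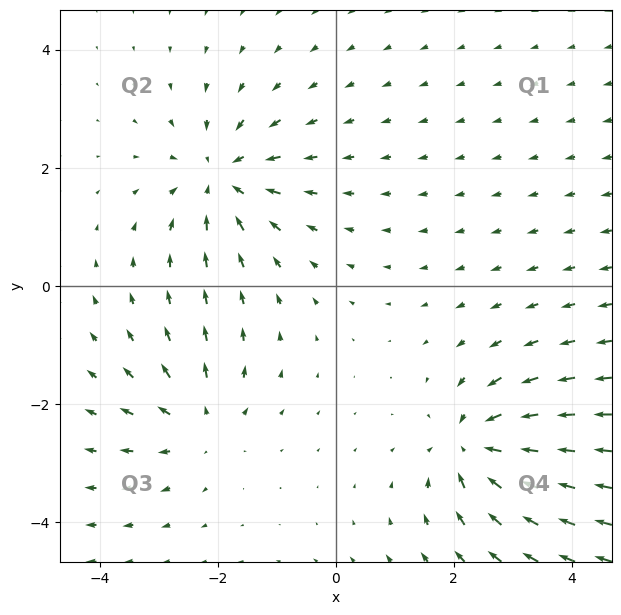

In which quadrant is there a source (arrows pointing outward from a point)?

The source sits at approximately (-2.3, -2.3), which lies in quadrant Q3. The divergence there is about +3, positive as expected for a source.

Q3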